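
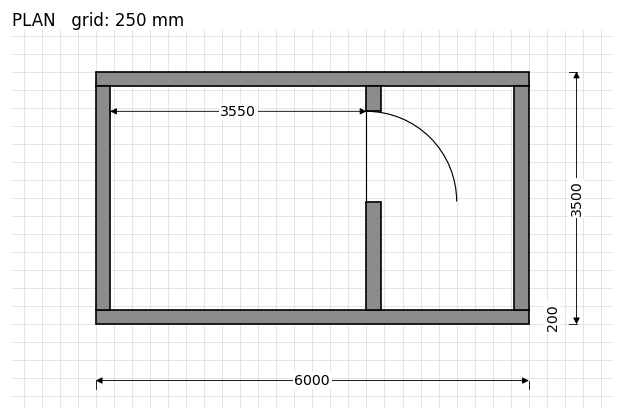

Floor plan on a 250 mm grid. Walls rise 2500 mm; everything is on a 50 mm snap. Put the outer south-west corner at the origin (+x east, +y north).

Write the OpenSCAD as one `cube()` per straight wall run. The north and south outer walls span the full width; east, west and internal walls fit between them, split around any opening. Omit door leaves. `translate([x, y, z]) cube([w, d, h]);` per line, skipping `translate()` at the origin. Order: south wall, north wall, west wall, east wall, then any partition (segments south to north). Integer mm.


cube([6000, 200, 2500]);
translate([0, 3300, 0]) cube([6000, 200, 2500]);
translate([0, 200, 0]) cube([200, 3100, 2500]);
translate([5800, 200, 0]) cube([200, 3100, 2500]);
translate([3750, 200, 0]) cube([200, 1500, 2500]);
translate([3750, 2950, 0]) cube([200, 350, 2500]);


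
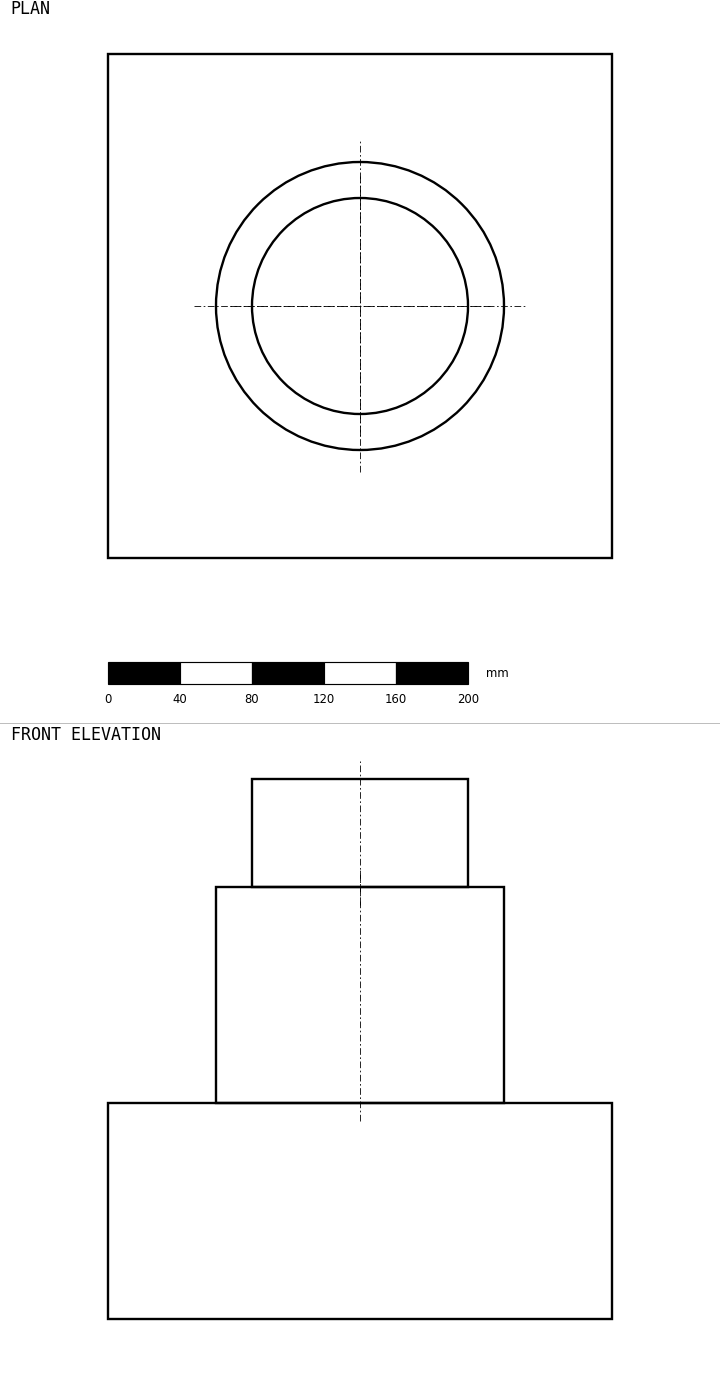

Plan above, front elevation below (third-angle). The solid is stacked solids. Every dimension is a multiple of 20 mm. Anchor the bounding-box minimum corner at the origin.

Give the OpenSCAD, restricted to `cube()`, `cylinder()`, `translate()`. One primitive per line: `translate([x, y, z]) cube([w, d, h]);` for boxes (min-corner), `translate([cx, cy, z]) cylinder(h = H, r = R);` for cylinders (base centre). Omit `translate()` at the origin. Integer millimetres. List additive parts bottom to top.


cube([280, 280, 120]);
translate([140, 140, 120]) cylinder(h = 120, r = 80);
translate([140, 140, 240]) cylinder(h = 60, r = 60);


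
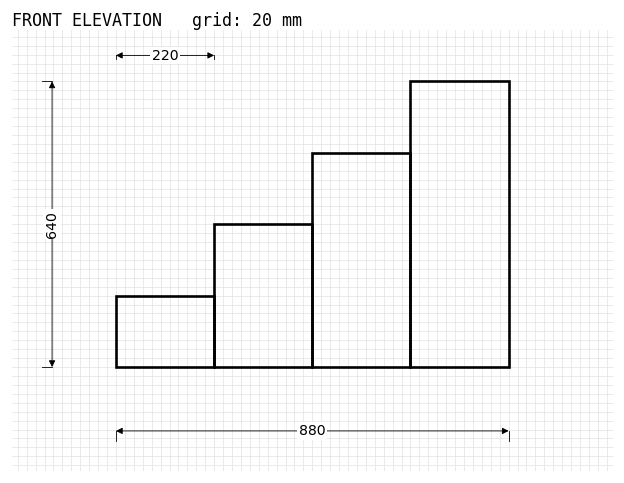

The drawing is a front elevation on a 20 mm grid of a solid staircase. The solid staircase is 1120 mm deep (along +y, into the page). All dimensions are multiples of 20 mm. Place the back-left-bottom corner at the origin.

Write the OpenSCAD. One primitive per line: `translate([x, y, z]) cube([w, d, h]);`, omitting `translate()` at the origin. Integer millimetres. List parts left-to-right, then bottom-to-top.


cube([220, 1120, 160]);
translate([220, 0, 0]) cube([220, 1120, 320]);
translate([440, 0, 0]) cube([220, 1120, 480]);
translate([660, 0, 0]) cube([220, 1120, 640]);


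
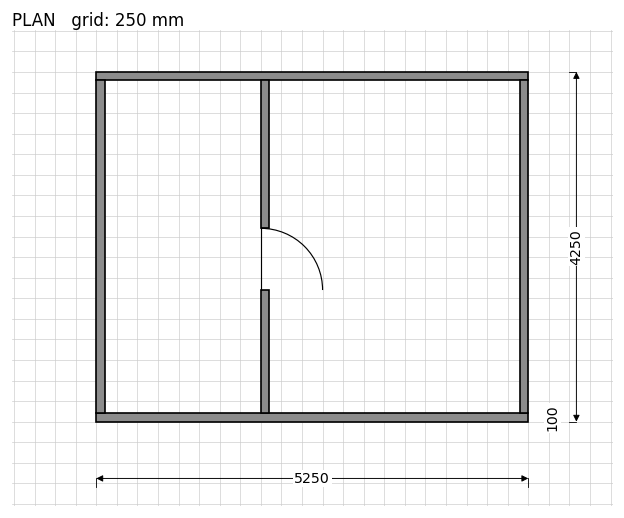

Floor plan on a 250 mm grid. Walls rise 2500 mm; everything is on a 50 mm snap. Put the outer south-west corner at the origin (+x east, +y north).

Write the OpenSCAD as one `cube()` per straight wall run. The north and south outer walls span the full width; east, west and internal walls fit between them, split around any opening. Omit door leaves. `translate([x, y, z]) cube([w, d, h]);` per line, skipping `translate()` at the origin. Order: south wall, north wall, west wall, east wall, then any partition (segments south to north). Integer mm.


cube([5250, 100, 2500]);
translate([0, 4150, 0]) cube([5250, 100, 2500]);
translate([0, 100, 0]) cube([100, 4050, 2500]);
translate([5150, 100, 0]) cube([100, 4050, 2500]);
translate([2000, 100, 0]) cube([100, 1500, 2500]);
translate([2000, 2350, 0]) cube([100, 1800, 2500]);


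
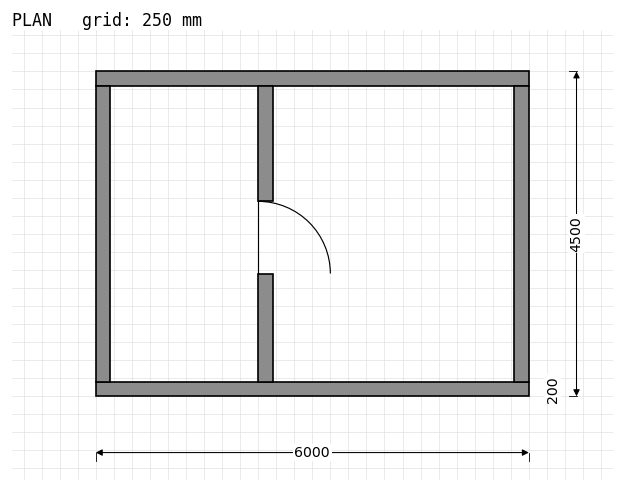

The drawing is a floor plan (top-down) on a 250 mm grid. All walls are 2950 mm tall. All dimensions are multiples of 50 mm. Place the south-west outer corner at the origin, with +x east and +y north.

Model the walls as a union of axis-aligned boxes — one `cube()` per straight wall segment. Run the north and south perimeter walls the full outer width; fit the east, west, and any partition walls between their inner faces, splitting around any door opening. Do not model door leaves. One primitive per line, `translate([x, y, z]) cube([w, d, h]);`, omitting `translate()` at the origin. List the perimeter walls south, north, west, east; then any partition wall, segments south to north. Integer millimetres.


cube([6000, 200, 2950]);
translate([0, 4300, 0]) cube([6000, 200, 2950]);
translate([0, 200, 0]) cube([200, 4100, 2950]);
translate([5800, 200, 0]) cube([200, 4100, 2950]);
translate([2250, 200, 0]) cube([200, 1500, 2950]);
translate([2250, 2700, 0]) cube([200, 1600, 2950]);


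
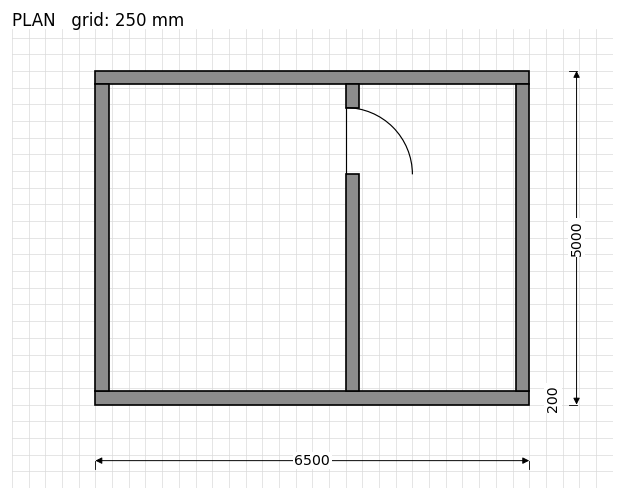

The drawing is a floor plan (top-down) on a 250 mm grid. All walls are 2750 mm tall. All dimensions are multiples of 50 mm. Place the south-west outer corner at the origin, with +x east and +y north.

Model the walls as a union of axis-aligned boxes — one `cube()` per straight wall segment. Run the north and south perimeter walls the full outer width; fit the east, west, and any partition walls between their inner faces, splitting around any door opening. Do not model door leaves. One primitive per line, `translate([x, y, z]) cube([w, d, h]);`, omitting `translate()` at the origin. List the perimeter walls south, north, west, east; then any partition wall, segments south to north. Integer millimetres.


cube([6500, 200, 2750]);
translate([0, 4800, 0]) cube([6500, 200, 2750]);
translate([0, 200, 0]) cube([200, 4600, 2750]);
translate([6300, 200, 0]) cube([200, 4600, 2750]);
translate([3750, 200, 0]) cube([200, 3250, 2750]);
translate([3750, 4450, 0]) cube([200, 350, 2750]);


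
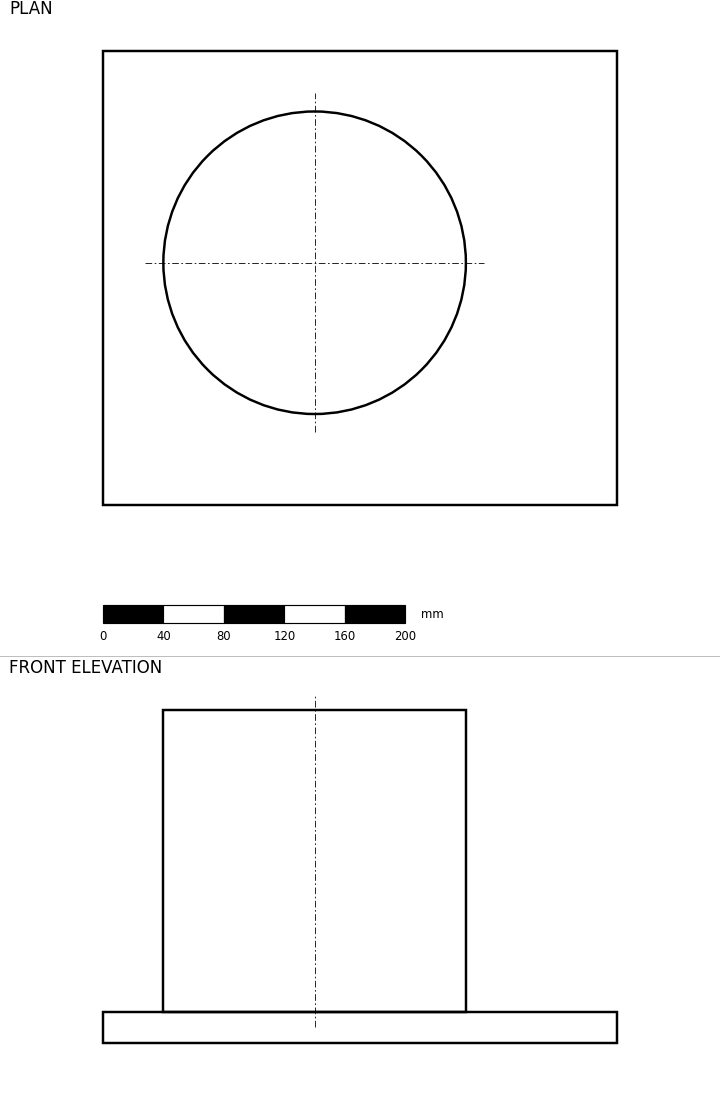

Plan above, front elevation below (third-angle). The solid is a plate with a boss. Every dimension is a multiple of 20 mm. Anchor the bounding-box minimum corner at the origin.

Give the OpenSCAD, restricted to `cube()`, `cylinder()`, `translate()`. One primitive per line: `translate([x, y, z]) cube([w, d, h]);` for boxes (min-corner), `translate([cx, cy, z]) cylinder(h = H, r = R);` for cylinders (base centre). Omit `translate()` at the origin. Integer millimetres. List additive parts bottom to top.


cube([340, 300, 20]);
translate([140, 160, 20]) cylinder(h = 200, r = 100);


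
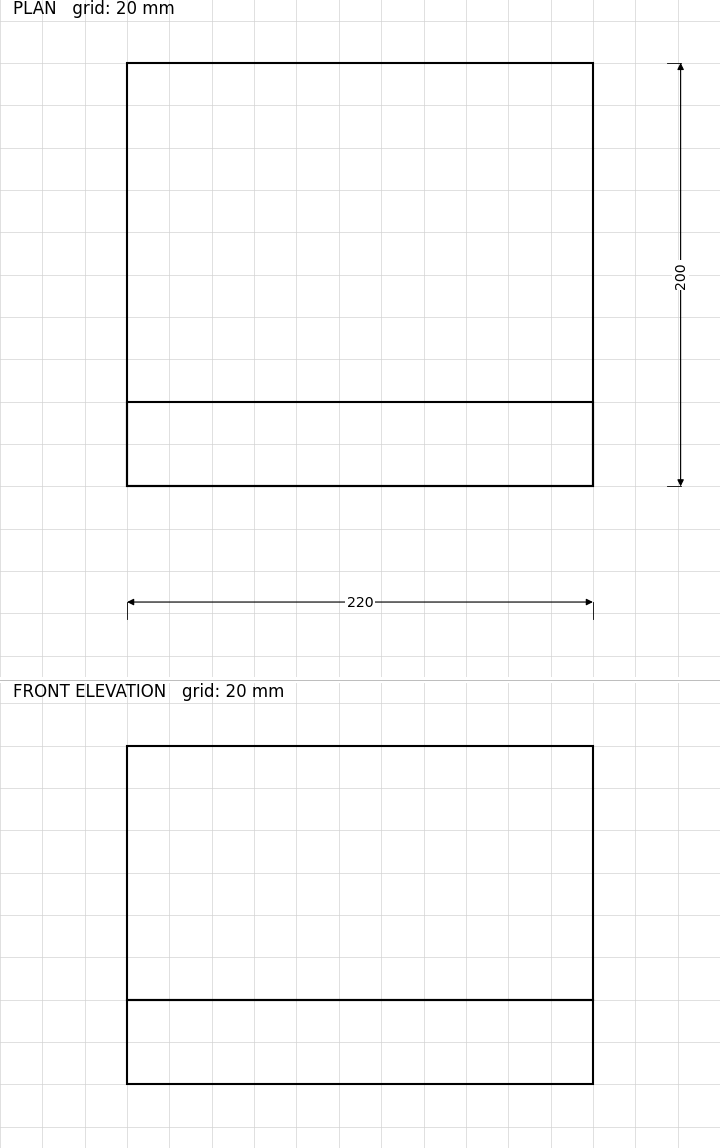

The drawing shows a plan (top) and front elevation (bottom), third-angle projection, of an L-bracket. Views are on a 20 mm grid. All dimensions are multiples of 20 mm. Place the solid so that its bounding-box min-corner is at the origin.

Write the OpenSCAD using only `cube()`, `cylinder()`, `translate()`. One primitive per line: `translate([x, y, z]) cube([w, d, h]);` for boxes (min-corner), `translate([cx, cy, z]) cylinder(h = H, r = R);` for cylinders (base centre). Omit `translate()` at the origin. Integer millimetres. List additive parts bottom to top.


cube([220, 200, 40]);
translate([0, 0, 40]) cube([220, 40, 120]);


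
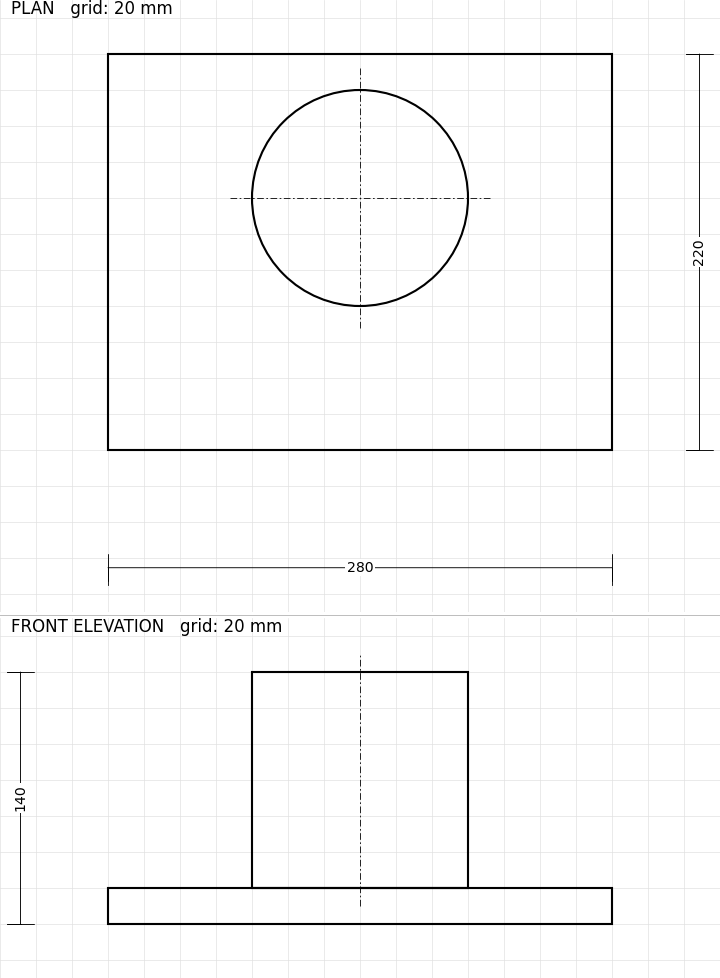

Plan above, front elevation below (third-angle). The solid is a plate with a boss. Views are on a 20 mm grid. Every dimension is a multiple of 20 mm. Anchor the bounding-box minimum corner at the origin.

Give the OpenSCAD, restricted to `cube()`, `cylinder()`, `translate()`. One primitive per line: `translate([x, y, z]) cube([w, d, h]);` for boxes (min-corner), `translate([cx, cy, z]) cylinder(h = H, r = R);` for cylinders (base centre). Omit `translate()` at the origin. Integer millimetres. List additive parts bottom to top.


cube([280, 220, 20]);
translate([140, 140, 20]) cylinder(h = 120, r = 60);


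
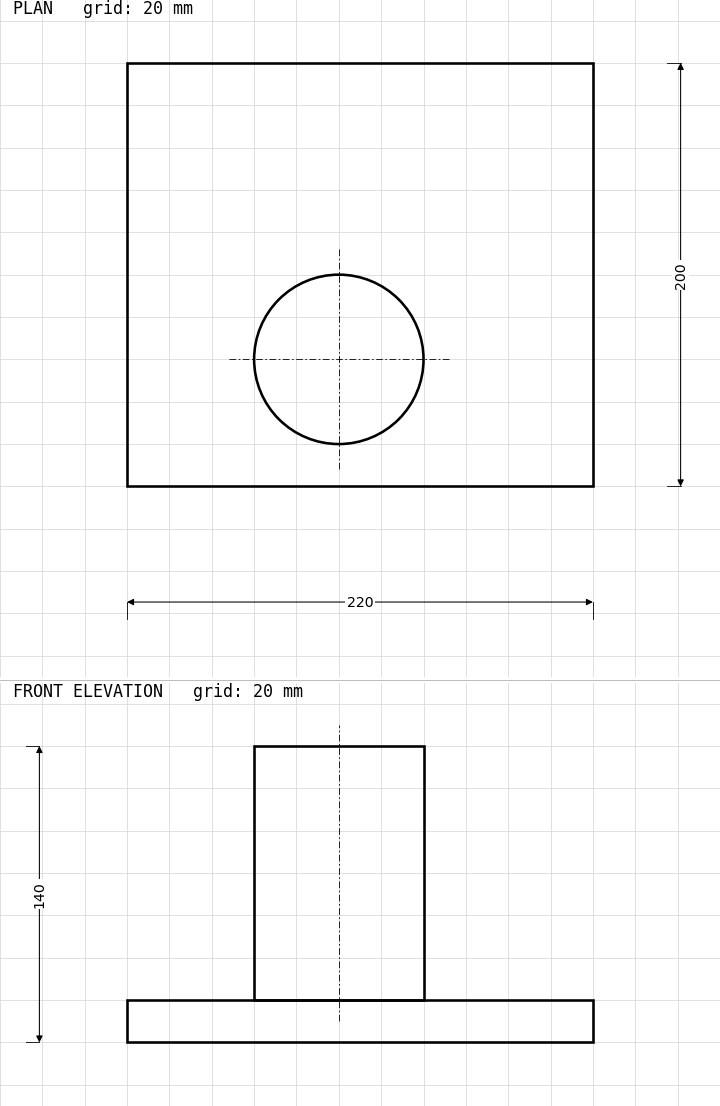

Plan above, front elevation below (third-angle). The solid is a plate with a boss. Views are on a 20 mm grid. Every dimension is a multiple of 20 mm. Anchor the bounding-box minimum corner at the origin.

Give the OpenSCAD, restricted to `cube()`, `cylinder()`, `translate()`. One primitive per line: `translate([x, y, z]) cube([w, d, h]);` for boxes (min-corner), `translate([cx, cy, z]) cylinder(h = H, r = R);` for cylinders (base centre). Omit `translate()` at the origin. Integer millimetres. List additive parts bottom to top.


cube([220, 200, 20]);
translate([100, 60, 20]) cylinder(h = 120, r = 40);


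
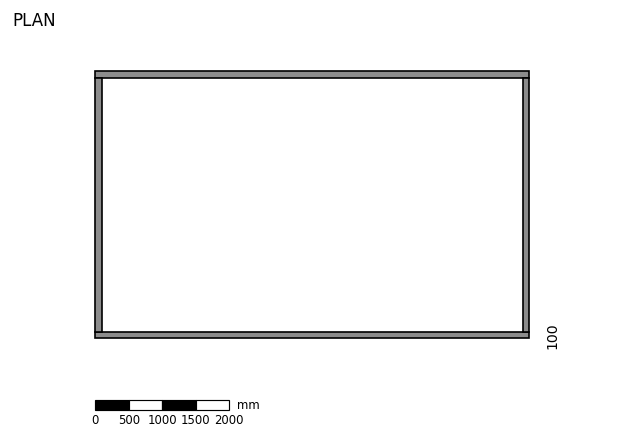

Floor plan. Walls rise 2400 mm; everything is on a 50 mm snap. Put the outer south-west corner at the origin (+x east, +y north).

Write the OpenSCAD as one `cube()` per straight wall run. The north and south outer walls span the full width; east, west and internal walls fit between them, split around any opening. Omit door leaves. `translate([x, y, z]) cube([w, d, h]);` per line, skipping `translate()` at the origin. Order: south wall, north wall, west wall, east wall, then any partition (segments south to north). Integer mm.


cube([6500, 100, 2400]);
translate([0, 3900, 0]) cube([6500, 100, 2400]);
translate([0, 100, 0]) cube([100, 3800, 2400]);
translate([6400, 100, 0]) cube([100, 3800, 2400]);


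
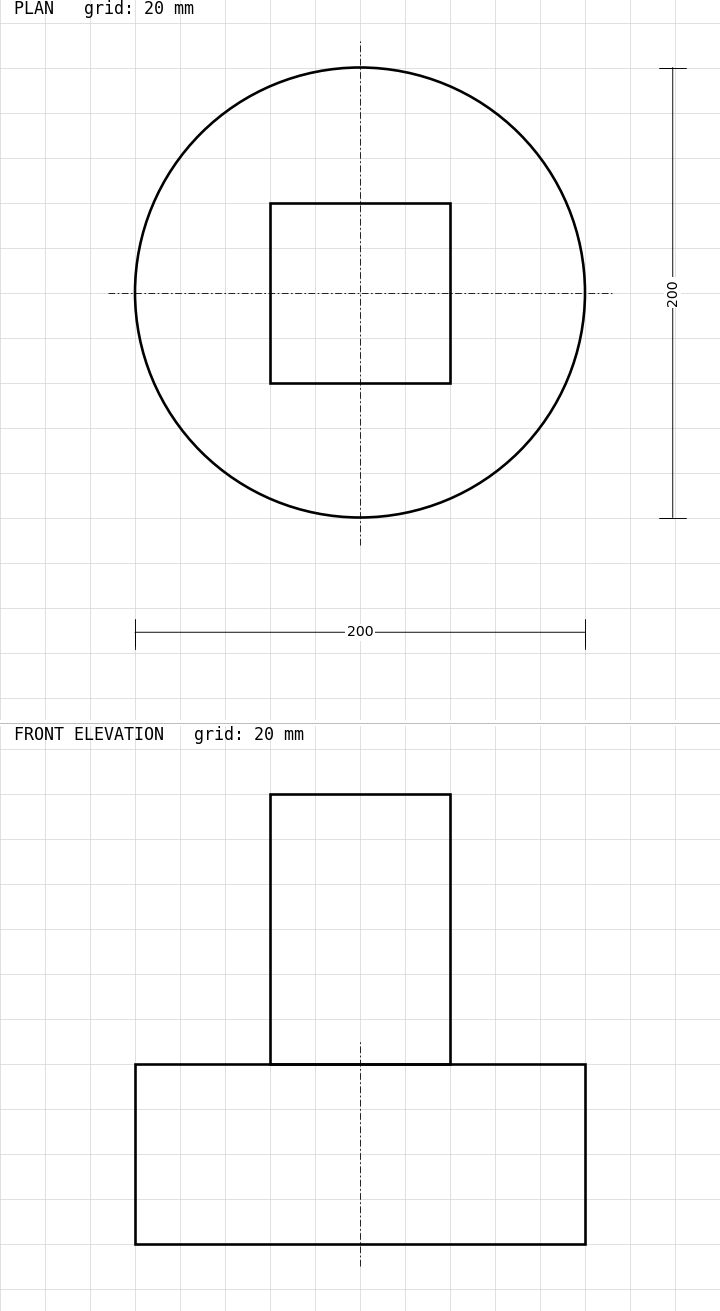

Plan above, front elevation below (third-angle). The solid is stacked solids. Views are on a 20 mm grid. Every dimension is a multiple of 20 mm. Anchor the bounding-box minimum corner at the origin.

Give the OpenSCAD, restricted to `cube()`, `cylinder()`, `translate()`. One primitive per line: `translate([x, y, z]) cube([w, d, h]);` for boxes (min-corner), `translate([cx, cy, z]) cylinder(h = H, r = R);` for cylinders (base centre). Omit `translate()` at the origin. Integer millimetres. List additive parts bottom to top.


translate([100, 100, 0]) cylinder(h = 80, r = 100);
translate([60, 60, 80]) cube([80, 80, 120]);


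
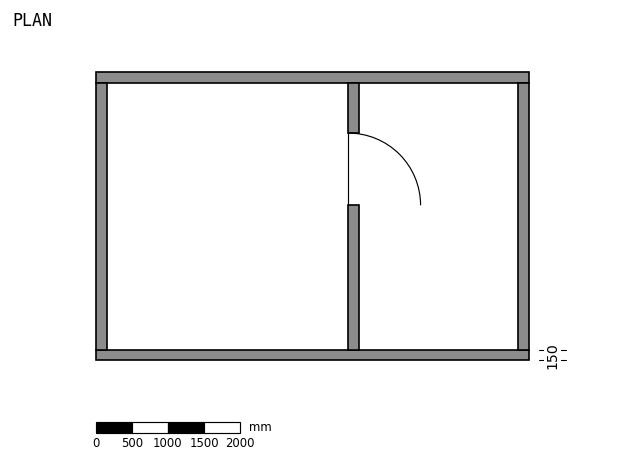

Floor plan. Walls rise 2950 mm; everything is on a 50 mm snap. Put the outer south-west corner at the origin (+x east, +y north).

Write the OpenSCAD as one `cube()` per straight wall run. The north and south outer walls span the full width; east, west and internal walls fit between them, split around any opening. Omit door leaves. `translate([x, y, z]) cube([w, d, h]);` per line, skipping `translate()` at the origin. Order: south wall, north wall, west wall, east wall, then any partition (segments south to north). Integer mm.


cube([6000, 150, 2950]);
translate([0, 3850, 0]) cube([6000, 150, 2950]);
translate([0, 150, 0]) cube([150, 3700, 2950]);
translate([5850, 150, 0]) cube([150, 3700, 2950]);
translate([3500, 150, 0]) cube([150, 2000, 2950]);
translate([3500, 3150, 0]) cube([150, 700, 2950]);


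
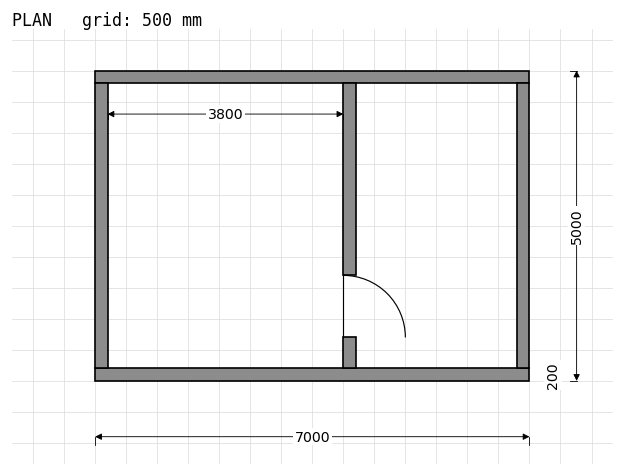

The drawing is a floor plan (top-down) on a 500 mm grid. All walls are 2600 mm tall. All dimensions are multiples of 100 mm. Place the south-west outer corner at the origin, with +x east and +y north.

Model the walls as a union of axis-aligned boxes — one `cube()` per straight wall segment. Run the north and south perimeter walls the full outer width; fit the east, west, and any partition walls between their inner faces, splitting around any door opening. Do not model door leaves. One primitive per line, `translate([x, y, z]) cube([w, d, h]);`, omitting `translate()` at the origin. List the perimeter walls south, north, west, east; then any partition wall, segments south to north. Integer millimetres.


cube([7000, 200, 2600]);
translate([0, 4800, 0]) cube([7000, 200, 2600]);
translate([0, 200, 0]) cube([200, 4600, 2600]);
translate([6800, 200, 0]) cube([200, 4600, 2600]);
translate([4000, 200, 0]) cube([200, 500, 2600]);
translate([4000, 1700, 0]) cube([200, 3100, 2600]);


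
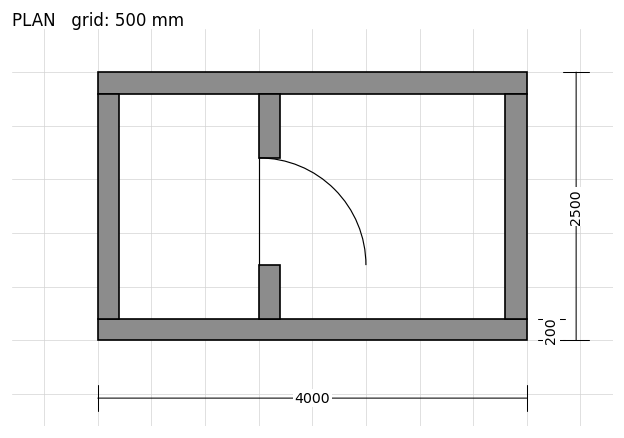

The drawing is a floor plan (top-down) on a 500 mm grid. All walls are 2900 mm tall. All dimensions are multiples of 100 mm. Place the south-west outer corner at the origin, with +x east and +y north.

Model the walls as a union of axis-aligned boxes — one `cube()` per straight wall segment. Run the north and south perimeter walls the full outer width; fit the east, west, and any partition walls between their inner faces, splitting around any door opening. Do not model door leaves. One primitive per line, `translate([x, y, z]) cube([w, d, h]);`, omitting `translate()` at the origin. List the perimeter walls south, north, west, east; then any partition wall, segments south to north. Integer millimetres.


cube([4000, 200, 2900]);
translate([0, 2300, 0]) cube([4000, 200, 2900]);
translate([0, 200, 0]) cube([200, 2100, 2900]);
translate([3800, 200, 0]) cube([200, 2100, 2900]);
translate([1500, 200, 0]) cube([200, 500, 2900]);
translate([1500, 1700, 0]) cube([200, 600, 2900]);


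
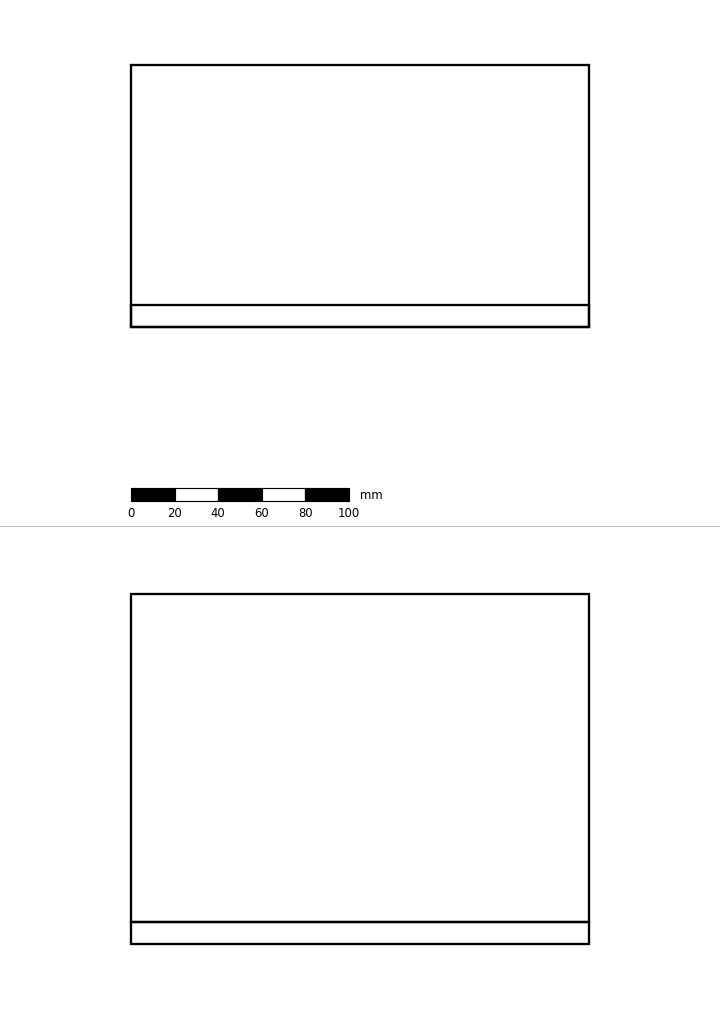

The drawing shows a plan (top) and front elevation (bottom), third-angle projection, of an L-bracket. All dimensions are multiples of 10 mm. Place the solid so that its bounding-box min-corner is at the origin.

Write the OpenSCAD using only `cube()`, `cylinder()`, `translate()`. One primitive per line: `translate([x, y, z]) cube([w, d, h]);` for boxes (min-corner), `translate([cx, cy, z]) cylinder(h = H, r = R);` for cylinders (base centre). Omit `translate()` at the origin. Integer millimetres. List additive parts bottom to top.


cube([210, 120, 10]);
translate([0, 0, 10]) cube([210, 10, 150]);


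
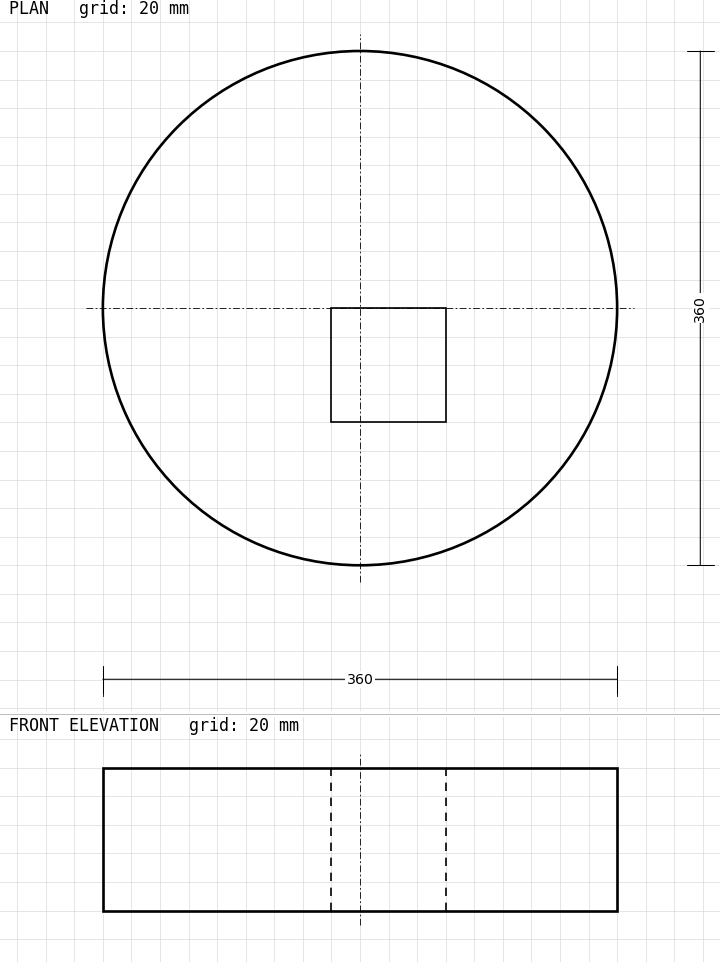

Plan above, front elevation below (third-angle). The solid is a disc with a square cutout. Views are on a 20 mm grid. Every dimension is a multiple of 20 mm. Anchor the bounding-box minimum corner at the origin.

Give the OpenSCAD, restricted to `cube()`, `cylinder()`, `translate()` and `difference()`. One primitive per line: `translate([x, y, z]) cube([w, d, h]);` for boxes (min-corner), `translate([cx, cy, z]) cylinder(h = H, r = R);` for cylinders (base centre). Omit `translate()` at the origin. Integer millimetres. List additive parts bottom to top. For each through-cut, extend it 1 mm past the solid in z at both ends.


difference() {
  translate([180, 180, 0]) cylinder(h = 100, r = 180);
  translate([160, 100, -1]) cube([80, 80, 102]);
}


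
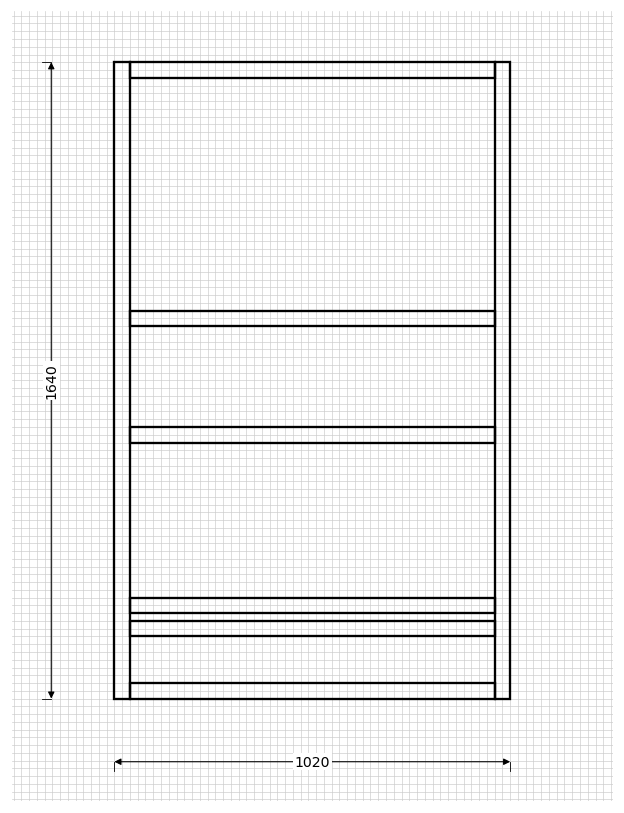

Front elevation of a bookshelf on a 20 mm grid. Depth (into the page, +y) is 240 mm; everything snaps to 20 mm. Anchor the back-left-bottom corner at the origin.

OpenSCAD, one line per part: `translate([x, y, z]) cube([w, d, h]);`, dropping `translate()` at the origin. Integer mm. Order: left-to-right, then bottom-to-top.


cube([40, 240, 1640]);
translate([40, 0, 0]) cube([940, 240, 40]);
translate([40, 0, 160]) cube([940, 240, 40]);
translate([40, 0, 220]) cube([940, 240, 40]);
translate([40, 0, 660]) cube([940, 240, 40]);
translate([40, 0, 960]) cube([940, 240, 40]);
translate([40, 0, 1600]) cube([940, 240, 40]);
translate([980, 0, 0]) cube([40, 240, 1640]);


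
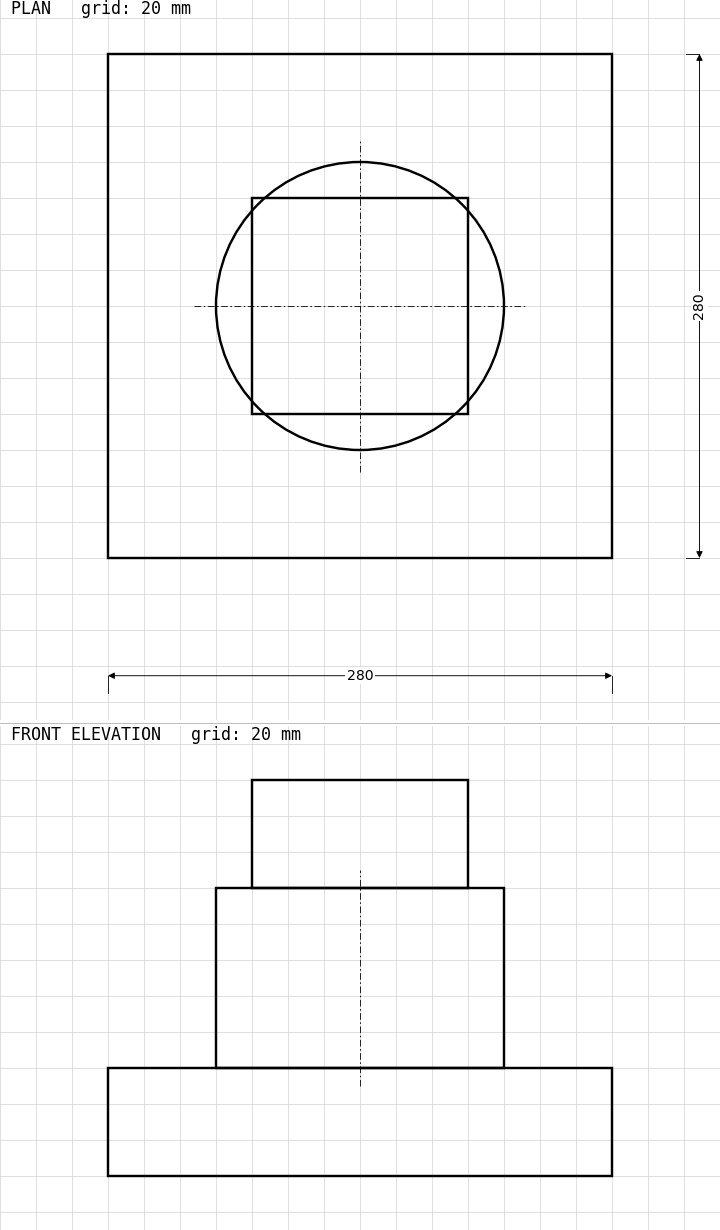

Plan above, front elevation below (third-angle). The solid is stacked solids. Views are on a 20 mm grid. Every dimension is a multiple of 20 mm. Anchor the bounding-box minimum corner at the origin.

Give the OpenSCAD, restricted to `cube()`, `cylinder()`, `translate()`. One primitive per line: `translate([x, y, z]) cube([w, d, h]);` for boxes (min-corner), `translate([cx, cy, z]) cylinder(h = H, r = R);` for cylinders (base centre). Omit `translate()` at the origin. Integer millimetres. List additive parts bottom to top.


cube([280, 280, 60]);
translate([140, 140, 60]) cylinder(h = 100, r = 80);
translate([80, 80, 160]) cube([120, 120, 60]);


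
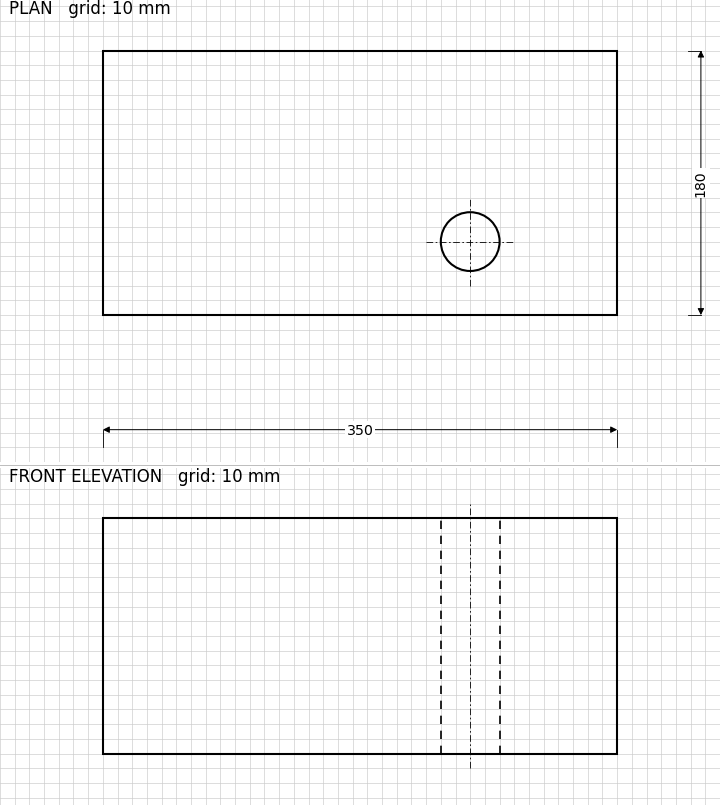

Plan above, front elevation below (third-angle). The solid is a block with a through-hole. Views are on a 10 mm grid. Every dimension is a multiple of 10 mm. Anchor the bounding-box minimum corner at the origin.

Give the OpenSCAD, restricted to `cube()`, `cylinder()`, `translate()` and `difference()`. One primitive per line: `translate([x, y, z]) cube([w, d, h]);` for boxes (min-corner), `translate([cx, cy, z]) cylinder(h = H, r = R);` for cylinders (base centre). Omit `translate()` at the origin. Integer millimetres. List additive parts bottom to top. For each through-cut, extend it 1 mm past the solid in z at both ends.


difference() {
  cube([350, 180, 160]);
  translate([250, 50, -1]) cylinder(h = 162, r = 20);
}


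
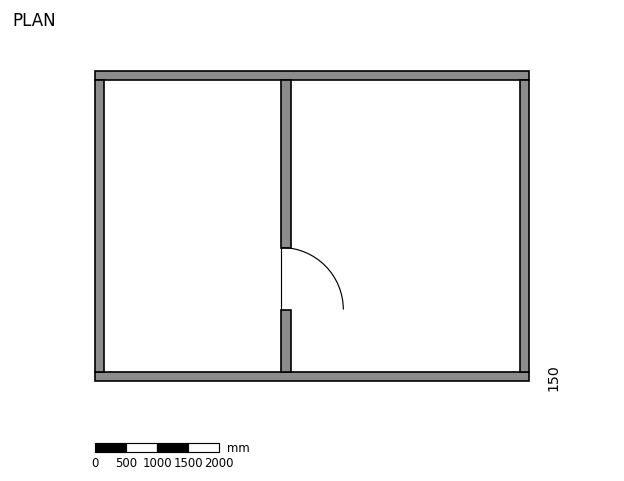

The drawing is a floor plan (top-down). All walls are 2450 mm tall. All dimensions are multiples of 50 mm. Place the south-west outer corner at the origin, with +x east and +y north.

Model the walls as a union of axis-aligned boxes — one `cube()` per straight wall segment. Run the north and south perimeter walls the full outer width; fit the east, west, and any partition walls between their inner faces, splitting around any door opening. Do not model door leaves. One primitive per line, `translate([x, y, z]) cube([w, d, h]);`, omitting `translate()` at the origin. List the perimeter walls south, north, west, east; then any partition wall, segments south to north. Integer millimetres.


cube([7000, 150, 2450]);
translate([0, 4850, 0]) cube([7000, 150, 2450]);
translate([0, 150, 0]) cube([150, 4700, 2450]);
translate([6850, 150, 0]) cube([150, 4700, 2450]);
translate([3000, 150, 0]) cube([150, 1000, 2450]);
translate([3000, 2150, 0]) cube([150, 2700, 2450]);


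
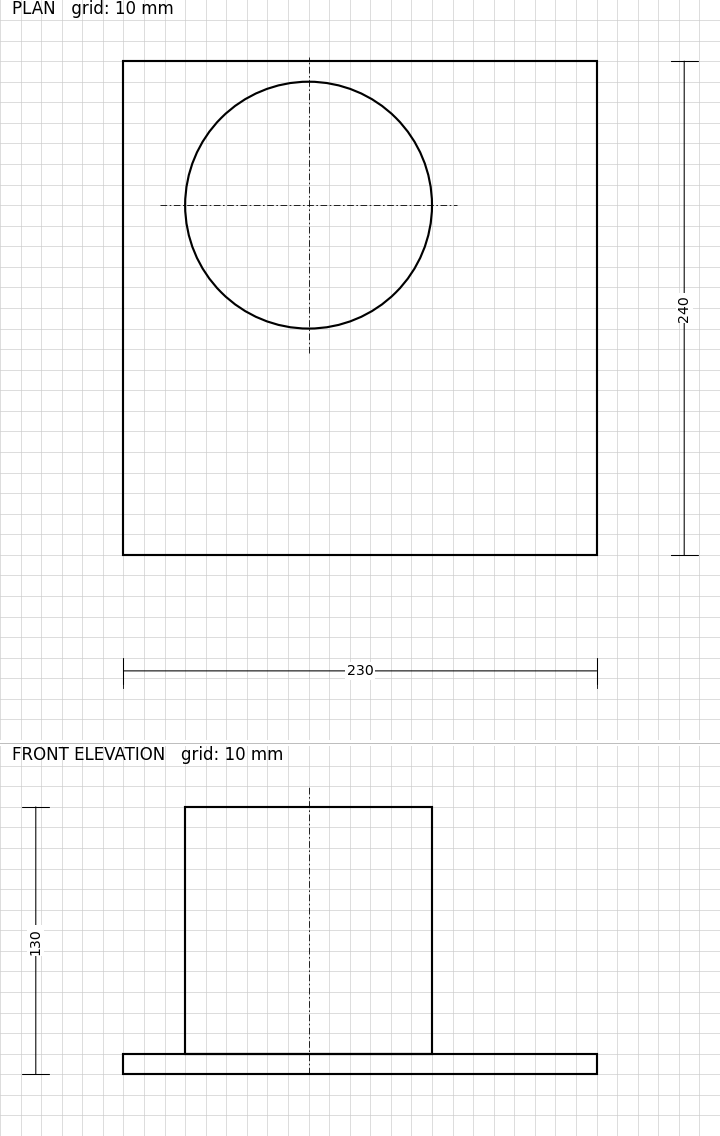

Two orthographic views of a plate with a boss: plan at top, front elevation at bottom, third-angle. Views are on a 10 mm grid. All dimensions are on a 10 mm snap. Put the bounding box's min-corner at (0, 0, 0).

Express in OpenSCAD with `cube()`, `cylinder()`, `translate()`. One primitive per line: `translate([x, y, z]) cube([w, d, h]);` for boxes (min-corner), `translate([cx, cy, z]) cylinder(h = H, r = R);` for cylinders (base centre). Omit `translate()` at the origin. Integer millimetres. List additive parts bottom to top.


cube([230, 240, 10]);
translate([90, 170, 10]) cylinder(h = 120, r = 60);


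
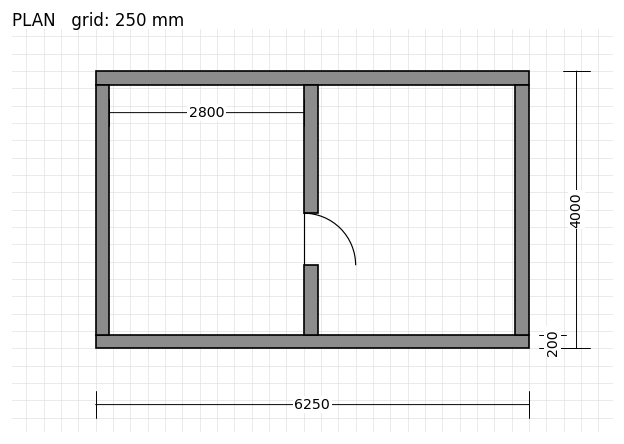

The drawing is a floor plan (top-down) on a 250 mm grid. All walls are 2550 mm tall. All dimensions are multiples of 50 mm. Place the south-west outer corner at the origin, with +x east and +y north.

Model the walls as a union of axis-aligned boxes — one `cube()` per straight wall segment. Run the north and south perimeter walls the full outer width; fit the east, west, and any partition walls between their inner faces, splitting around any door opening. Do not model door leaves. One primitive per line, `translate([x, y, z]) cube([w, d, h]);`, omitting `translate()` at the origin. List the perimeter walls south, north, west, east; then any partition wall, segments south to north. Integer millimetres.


cube([6250, 200, 2550]);
translate([0, 3800, 0]) cube([6250, 200, 2550]);
translate([0, 200, 0]) cube([200, 3600, 2550]);
translate([6050, 200, 0]) cube([200, 3600, 2550]);
translate([3000, 200, 0]) cube([200, 1000, 2550]);
translate([3000, 1950, 0]) cube([200, 1850, 2550]);


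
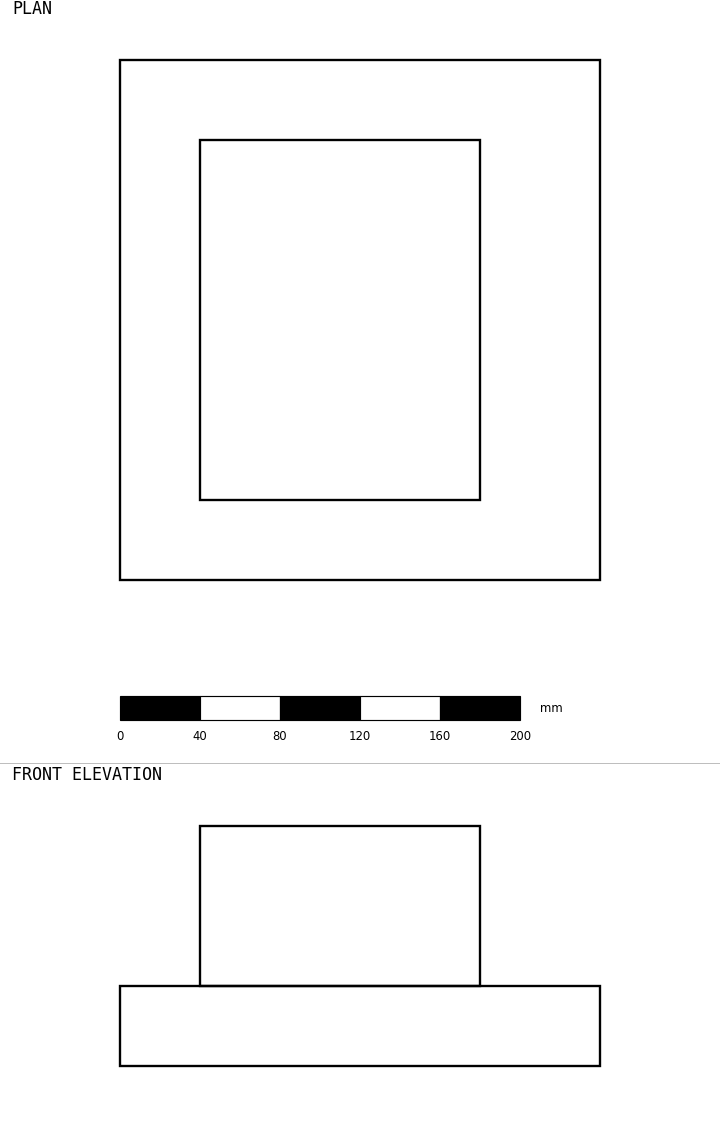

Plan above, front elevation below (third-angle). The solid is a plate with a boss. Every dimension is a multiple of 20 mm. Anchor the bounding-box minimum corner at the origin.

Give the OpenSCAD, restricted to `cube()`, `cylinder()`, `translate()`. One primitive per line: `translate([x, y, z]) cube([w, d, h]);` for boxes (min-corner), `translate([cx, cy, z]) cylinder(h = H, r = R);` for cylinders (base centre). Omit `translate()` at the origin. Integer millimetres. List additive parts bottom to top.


cube([240, 260, 40]);
translate([40, 40, 40]) cube([140, 180, 80]);


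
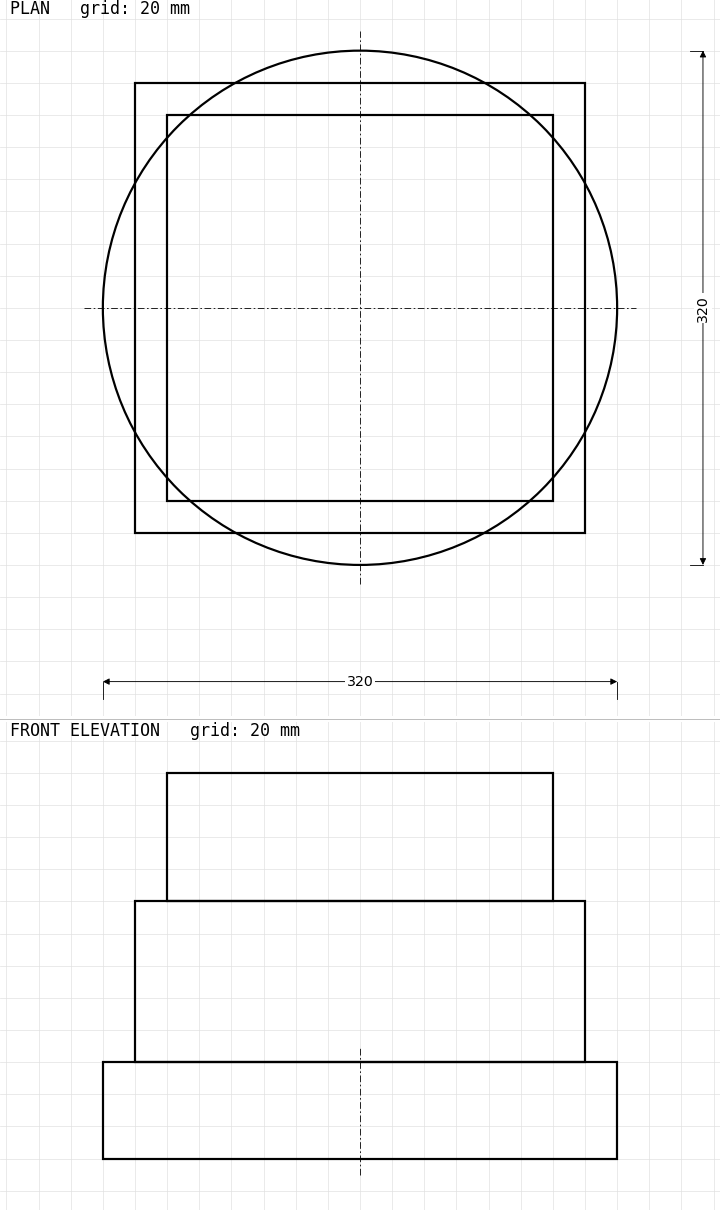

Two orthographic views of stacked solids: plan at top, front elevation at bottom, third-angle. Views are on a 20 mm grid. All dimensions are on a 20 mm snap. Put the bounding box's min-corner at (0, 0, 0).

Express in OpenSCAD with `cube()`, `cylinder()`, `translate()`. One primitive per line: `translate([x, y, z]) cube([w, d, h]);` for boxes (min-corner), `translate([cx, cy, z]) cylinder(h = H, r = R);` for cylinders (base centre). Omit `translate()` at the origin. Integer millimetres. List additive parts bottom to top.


translate([160, 160, 0]) cylinder(h = 60, r = 160);
translate([20, 20, 60]) cube([280, 280, 100]);
translate([40, 40, 160]) cube([240, 240, 80]);


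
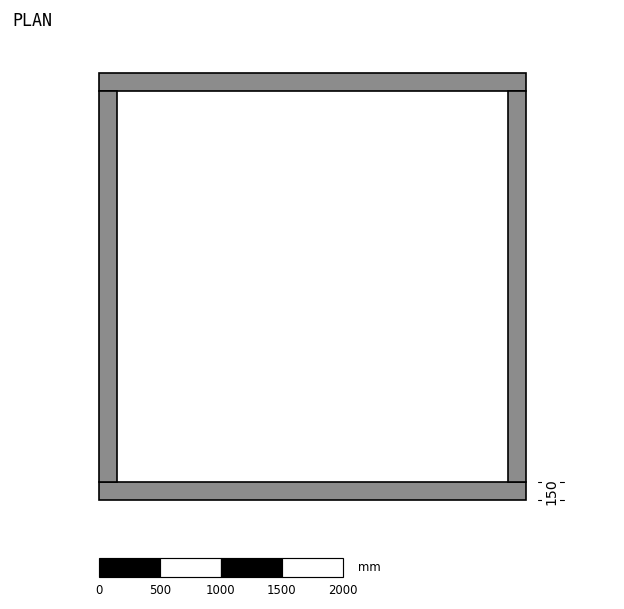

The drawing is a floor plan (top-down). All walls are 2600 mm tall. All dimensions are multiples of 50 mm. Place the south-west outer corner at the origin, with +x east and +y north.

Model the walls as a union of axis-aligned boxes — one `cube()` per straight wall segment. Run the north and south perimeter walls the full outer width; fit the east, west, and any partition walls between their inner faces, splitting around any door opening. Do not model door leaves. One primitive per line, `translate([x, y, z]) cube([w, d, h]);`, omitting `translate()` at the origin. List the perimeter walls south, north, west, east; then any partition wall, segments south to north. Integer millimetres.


cube([3500, 150, 2600]);
translate([0, 3350, 0]) cube([3500, 150, 2600]);
translate([0, 150, 0]) cube([150, 3200, 2600]);
translate([3350, 150, 0]) cube([150, 3200, 2600]);


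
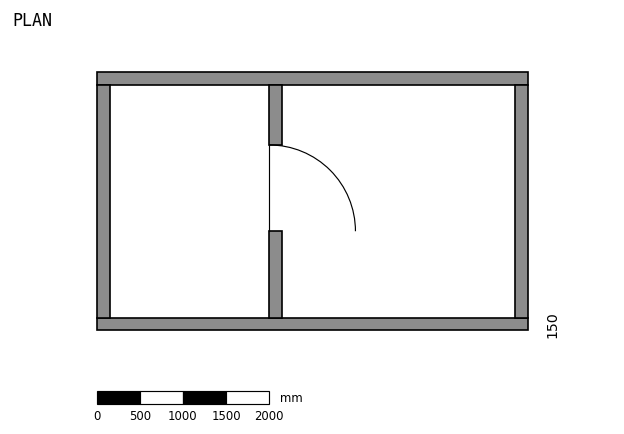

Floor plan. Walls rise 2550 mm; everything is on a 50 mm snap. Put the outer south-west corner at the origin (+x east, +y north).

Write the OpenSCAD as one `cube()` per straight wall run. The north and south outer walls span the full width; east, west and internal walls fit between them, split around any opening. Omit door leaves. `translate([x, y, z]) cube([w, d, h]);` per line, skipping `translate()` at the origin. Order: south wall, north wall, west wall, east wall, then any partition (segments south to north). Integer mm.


cube([5000, 150, 2550]);
translate([0, 2850, 0]) cube([5000, 150, 2550]);
translate([0, 150, 0]) cube([150, 2700, 2550]);
translate([4850, 150, 0]) cube([150, 2700, 2550]);
translate([2000, 150, 0]) cube([150, 1000, 2550]);
translate([2000, 2150, 0]) cube([150, 700, 2550]);


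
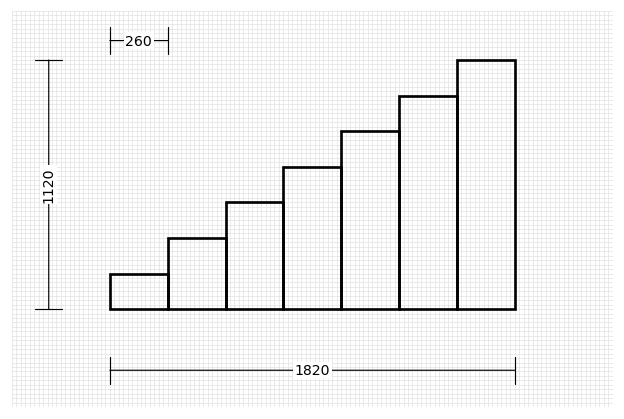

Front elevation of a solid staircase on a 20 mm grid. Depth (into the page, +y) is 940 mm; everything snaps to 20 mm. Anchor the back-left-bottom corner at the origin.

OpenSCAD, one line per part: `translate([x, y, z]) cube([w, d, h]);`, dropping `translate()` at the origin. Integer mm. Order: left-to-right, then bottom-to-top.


cube([260, 940, 160]);
translate([260, 0, 0]) cube([260, 940, 320]);
translate([520, 0, 0]) cube([260, 940, 480]);
translate([780, 0, 0]) cube([260, 940, 640]);
translate([1040, 0, 0]) cube([260, 940, 800]);
translate([1300, 0, 0]) cube([260, 940, 960]);
translate([1560, 0, 0]) cube([260, 940, 1120]);


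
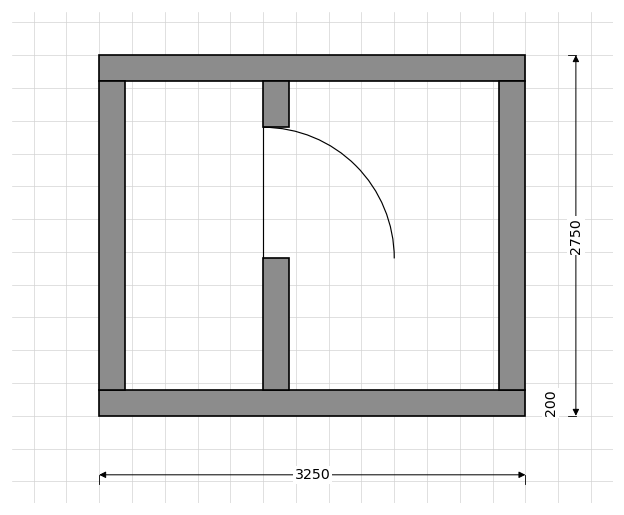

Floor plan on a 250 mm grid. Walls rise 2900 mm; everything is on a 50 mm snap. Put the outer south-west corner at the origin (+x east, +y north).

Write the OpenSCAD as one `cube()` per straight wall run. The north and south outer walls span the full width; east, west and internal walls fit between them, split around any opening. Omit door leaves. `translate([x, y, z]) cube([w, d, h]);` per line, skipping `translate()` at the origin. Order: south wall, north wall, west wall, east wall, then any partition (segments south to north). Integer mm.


cube([3250, 200, 2900]);
translate([0, 2550, 0]) cube([3250, 200, 2900]);
translate([0, 200, 0]) cube([200, 2350, 2900]);
translate([3050, 200, 0]) cube([200, 2350, 2900]);
translate([1250, 200, 0]) cube([200, 1000, 2900]);
translate([1250, 2200, 0]) cube([200, 350, 2900]);


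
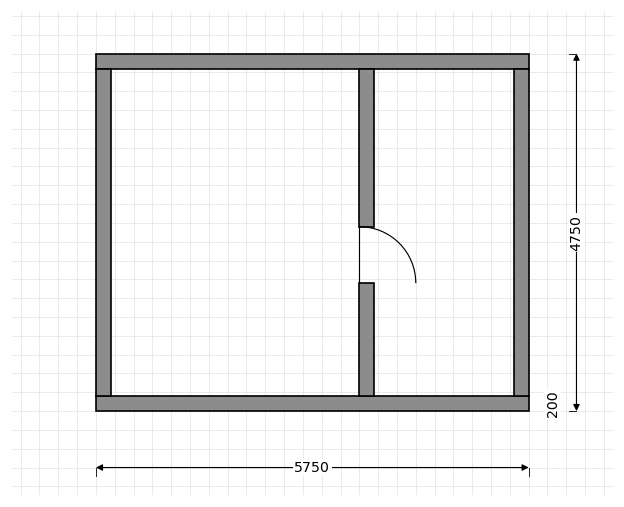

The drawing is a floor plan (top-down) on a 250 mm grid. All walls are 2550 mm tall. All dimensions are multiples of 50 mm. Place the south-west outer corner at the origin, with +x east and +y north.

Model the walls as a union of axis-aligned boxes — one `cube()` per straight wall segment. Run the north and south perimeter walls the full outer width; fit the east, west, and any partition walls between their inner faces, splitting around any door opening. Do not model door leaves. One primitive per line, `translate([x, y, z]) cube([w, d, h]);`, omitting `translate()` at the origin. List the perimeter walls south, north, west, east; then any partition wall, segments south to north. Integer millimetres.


cube([5750, 200, 2550]);
translate([0, 4550, 0]) cube([5750, 200, 2550]);
translate([0, 200, 0]) cube([200, 4350, 2550]);
translate([5550, 200, 0]) cube([200, 4350, 2550]);
translate([3500, 200, 0]) cube([200, 1500, 2550]);
translate([3500, 2450, 0]) cube([200, 2100, 2550]);


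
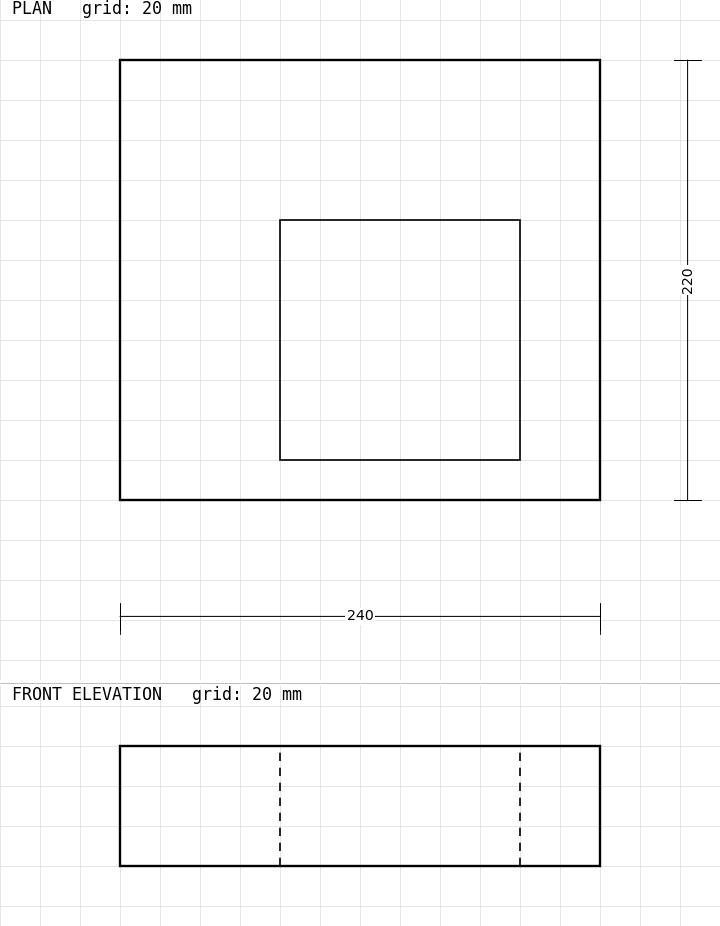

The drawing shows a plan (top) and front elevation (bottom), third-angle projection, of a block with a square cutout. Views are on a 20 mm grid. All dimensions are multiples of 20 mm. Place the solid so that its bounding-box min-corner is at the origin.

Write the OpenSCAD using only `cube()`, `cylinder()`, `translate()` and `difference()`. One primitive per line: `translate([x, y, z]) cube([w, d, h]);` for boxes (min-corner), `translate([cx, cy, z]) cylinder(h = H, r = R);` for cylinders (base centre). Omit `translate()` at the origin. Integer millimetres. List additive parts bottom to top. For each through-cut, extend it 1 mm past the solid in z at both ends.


difference() {
  cube([240, 220, 60]);
  translate([80, 20, -1]) cube([120, 120, 62]);
}


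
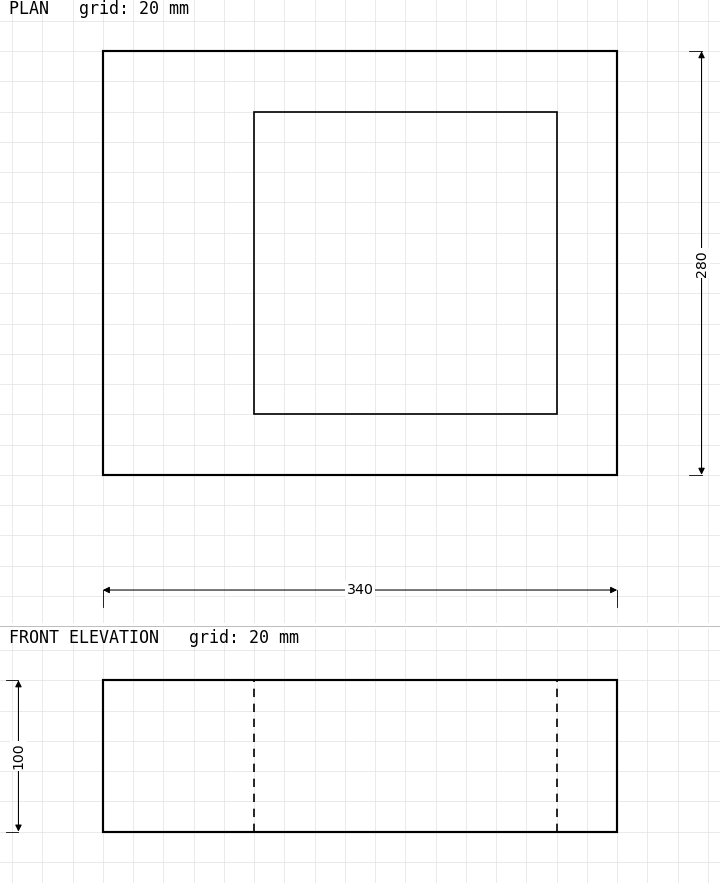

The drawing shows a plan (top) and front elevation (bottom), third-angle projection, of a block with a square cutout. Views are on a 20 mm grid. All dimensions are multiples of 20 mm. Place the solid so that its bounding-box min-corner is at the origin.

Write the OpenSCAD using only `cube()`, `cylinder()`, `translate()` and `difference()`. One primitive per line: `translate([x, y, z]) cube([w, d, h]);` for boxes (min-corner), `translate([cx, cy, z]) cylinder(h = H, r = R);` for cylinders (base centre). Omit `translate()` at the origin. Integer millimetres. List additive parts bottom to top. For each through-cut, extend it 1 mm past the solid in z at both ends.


difference() {
  cube([340, 280, 100]);
  translate([100, 40, -1]) cube([200, 200, 102]);
}


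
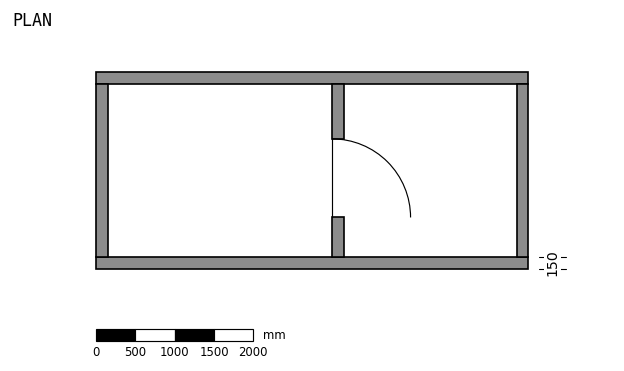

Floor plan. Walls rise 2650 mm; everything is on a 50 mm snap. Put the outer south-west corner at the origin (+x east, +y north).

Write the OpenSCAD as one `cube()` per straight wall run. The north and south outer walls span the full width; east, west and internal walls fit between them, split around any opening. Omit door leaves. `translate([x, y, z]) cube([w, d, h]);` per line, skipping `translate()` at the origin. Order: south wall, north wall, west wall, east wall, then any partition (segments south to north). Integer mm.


cube([5500, 150, 2650]);
translate([0, 2350, 0]) cube([5500, 150, 2650]);
translate([0, 150, 0]) cube([150, 2200, 2650]);
translate([5350, 150, 0]) cube([150, 2200, 2650]);
translate([3000, 150, 0]) cube([150, 500, 2650]);
translate([3000, 1650, 0]) cube([150, 700, 2650]);


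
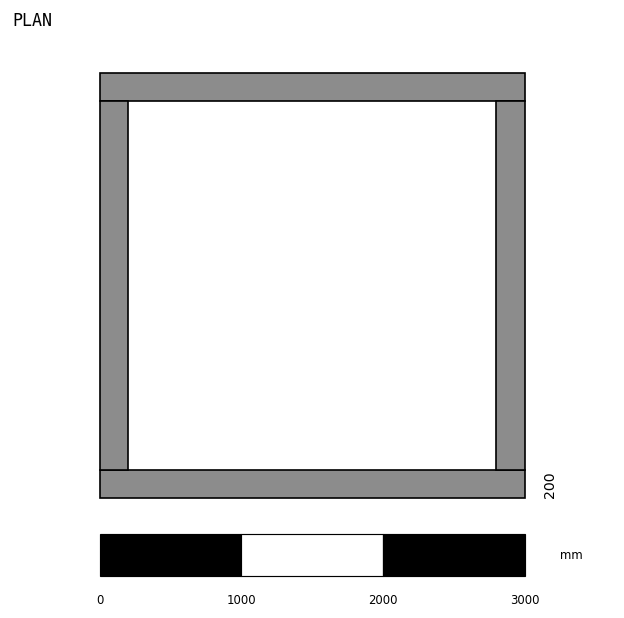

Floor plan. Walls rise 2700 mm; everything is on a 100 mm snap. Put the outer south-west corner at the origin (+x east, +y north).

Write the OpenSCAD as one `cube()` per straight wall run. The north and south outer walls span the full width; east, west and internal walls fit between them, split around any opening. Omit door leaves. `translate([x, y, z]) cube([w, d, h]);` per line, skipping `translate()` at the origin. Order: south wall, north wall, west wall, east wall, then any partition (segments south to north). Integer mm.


cube([3000, 200, 2700]);
translate([0, 2800, 0]) cube([3000, 200, 2700]);
translate([0, 200, 0]) cube([200, 2600, 2700]);
translate([2800, 200, 0]) cube([200, 2600, 2700]);


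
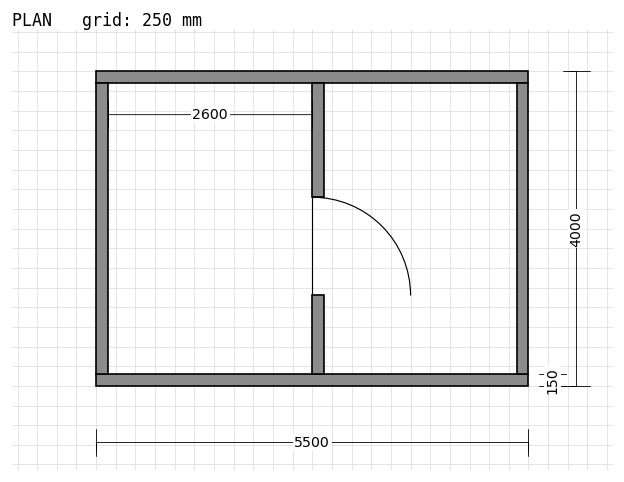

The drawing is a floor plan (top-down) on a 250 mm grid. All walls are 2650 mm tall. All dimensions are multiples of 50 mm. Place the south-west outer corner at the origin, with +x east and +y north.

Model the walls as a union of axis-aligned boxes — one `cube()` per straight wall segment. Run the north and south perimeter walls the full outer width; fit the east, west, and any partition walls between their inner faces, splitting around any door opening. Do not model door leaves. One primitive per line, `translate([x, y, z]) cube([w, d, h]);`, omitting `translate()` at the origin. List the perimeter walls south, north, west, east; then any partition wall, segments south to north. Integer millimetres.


cube([5500, 150, 2650]);
translate([0, 3850, 0]) cube([5500, 150, 2650]);
translate([0, 150, 0]) cube([150, 3700, 2650]);
translate([5350, 150, 0]) cube([150, 3700, 2650]);
translate([2750, 150, 0]) cube([150, 1000, 2650]);
translate([2750, 2400, 0]) cube([150, 1450, 2650]);


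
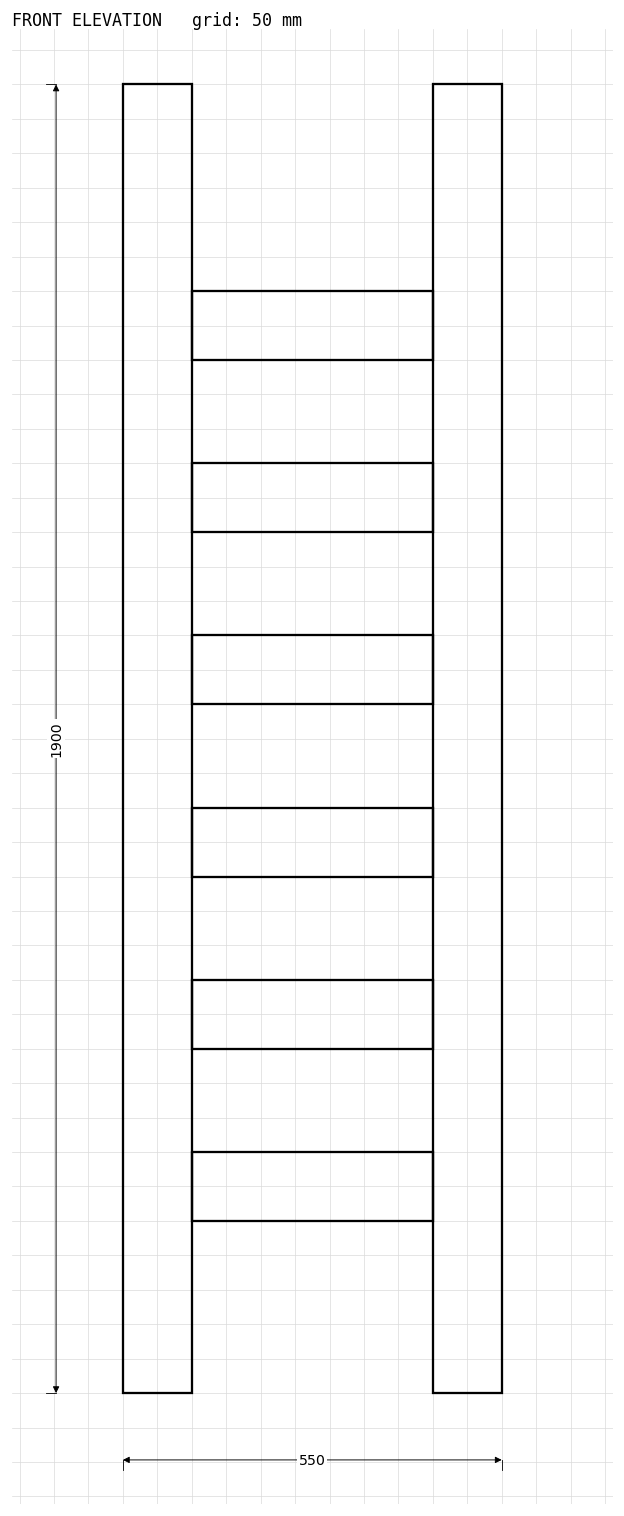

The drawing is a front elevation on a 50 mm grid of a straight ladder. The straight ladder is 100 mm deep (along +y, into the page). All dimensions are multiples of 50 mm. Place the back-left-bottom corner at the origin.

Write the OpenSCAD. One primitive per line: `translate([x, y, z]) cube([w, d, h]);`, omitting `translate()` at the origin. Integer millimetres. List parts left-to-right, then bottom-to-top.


cube([100, 100, 1900]);
translate([100, 0, 250]) cube([350, 100, 100]);
translate([100, 0, 500]) cube([350, 100, 100]);
translate([100, 0, 750]) cube([350, 100, 100]);
translate([100, 0, 1000]) cube([350, 100, 100]);
translate([100, 0, 1250]) cube([350, 100, 100]);
translate([100, 0, 1500]) cube([350, 100, 100]);
translate([450, 0, 0]) cube([100, 100, 1900]);


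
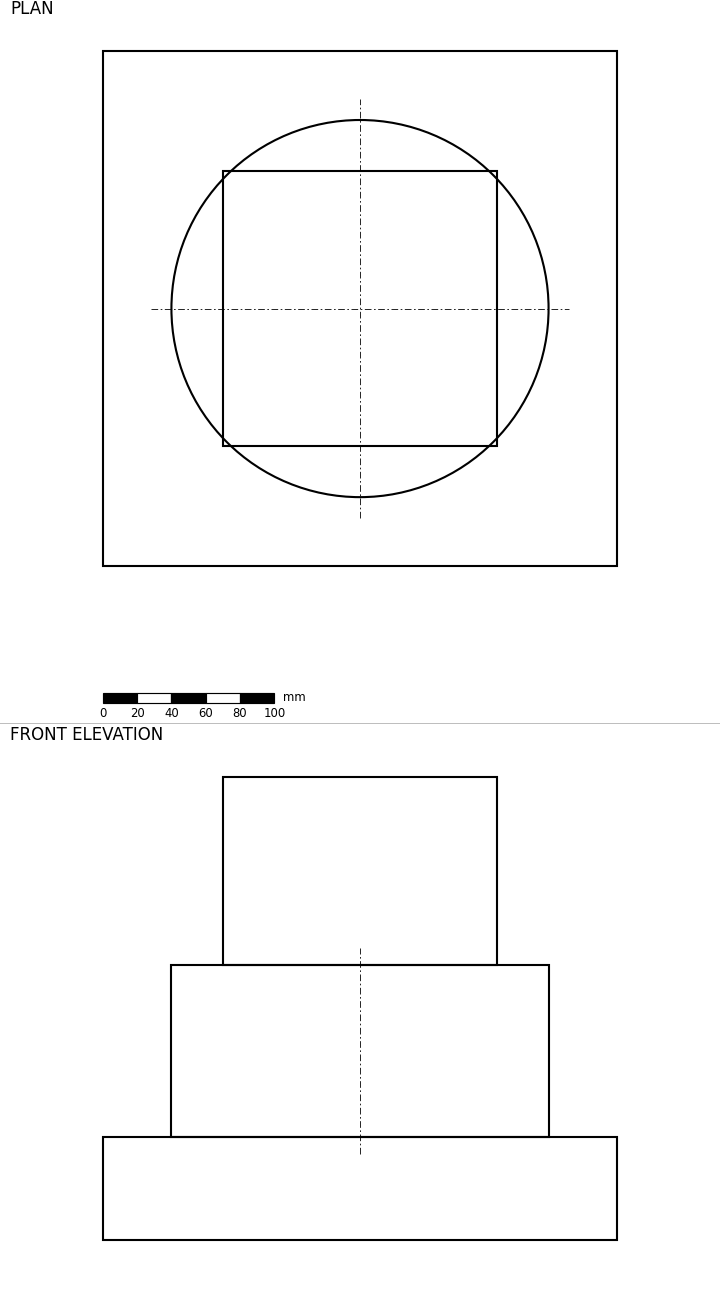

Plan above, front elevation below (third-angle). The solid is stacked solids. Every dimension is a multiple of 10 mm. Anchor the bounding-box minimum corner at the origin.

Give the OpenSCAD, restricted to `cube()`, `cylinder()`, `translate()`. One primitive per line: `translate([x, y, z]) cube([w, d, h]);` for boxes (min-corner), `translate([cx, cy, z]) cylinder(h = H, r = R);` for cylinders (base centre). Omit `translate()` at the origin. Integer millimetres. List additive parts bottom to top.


cube([300, 300, 60]);
translate([150, 150, 60]) cylinder(h = 100, r = 110);
translate([70, 70, 160]) cube([160, 160, 110]);


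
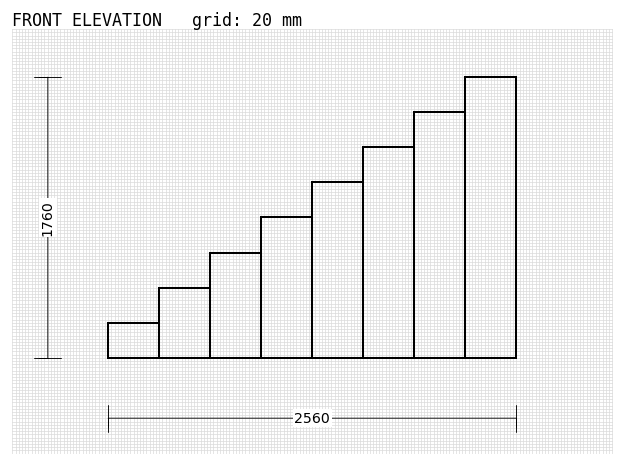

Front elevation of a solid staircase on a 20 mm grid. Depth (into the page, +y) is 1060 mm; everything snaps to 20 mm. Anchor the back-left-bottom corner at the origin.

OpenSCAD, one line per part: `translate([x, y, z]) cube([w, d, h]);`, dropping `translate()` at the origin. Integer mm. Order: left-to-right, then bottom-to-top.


cube([320, 1060, 220]);
translate([320, 0, 0]) cube([320, 1060, 440]);
translate([640, 0, 0]) cube([320, 1060, 660]);
translate([960, 0, 0]) cube([320, 1060, 880]);
translate([1280, 0, 0]) cube([320, 1060, 1100]);
translate([1600, 0, 0]) cube([320, 1060, 1320]);
translate([1920, 0, 0]) cube([320, 1060, 1540]);
translate([2240, 0, 0]) cube([320, 1060, 1760]);


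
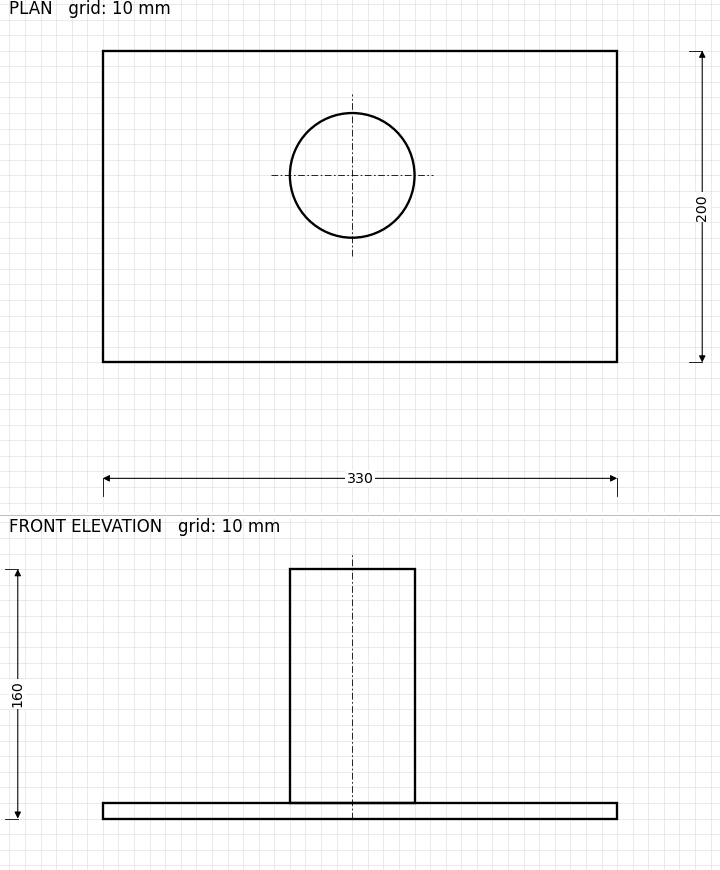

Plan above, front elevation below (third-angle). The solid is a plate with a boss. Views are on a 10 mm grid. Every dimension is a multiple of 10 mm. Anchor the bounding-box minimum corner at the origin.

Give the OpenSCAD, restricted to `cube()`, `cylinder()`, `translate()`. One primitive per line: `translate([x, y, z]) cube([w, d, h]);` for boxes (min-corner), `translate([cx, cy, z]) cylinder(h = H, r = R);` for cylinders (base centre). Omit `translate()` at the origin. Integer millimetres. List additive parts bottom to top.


cube([330, 200, 10]);
translate([160, 120, 10]) cylinder(h = 150, r = 40);
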